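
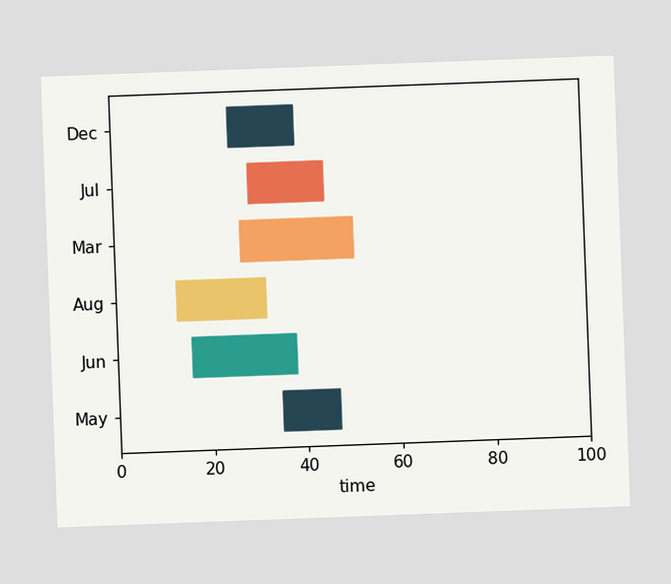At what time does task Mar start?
27

The chart is tilted about 2° counter-clockwise. The Mar bar begins at t=27.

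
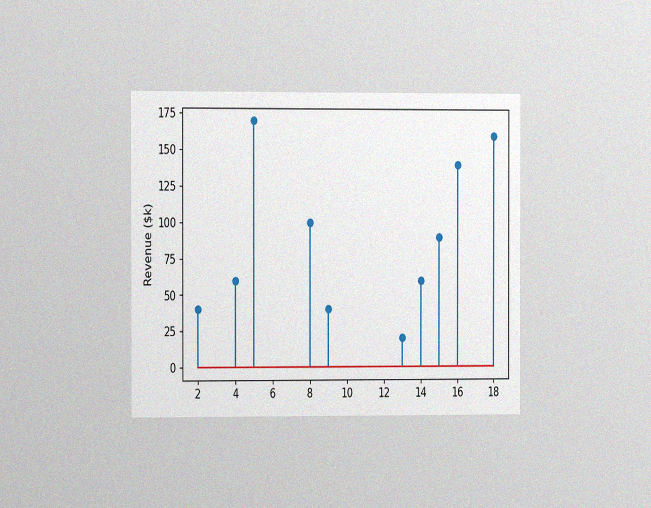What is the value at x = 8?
The chart is viewed slightly from the left, with some photo noise. The stem at x=8 reaches $100k.

$100k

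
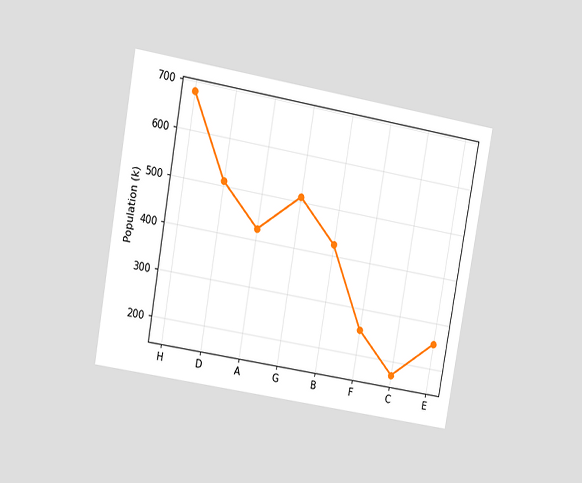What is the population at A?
The chart is tilted about 10° clockwise and viewed at a slight angle. At A, the line is at 425k.

425k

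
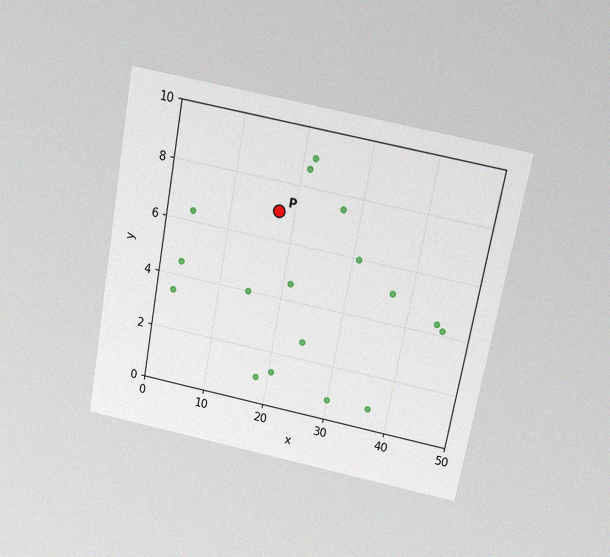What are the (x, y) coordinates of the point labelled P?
(17.5, 7)

The chart is tilted about 10° clockwise and viewed slightly from above, with some photo noise. Following the gridlines from P to each axis, P sits at (17.5, 7).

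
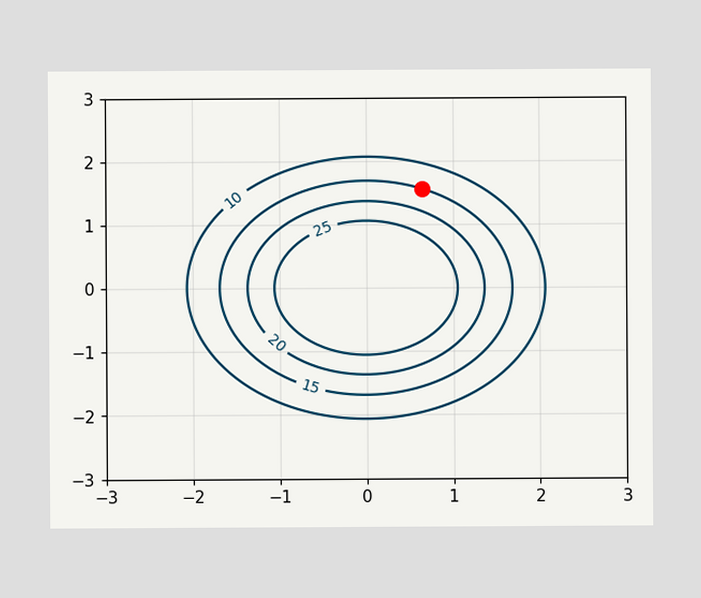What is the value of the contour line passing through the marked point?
The marked point sits on the contour labelled 15.

15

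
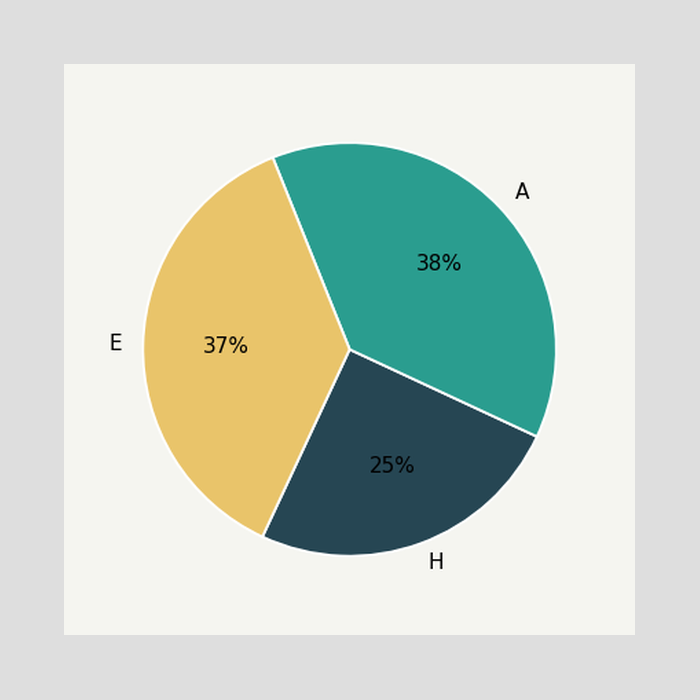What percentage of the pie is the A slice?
The A slice takes up 38% of the pie.

38%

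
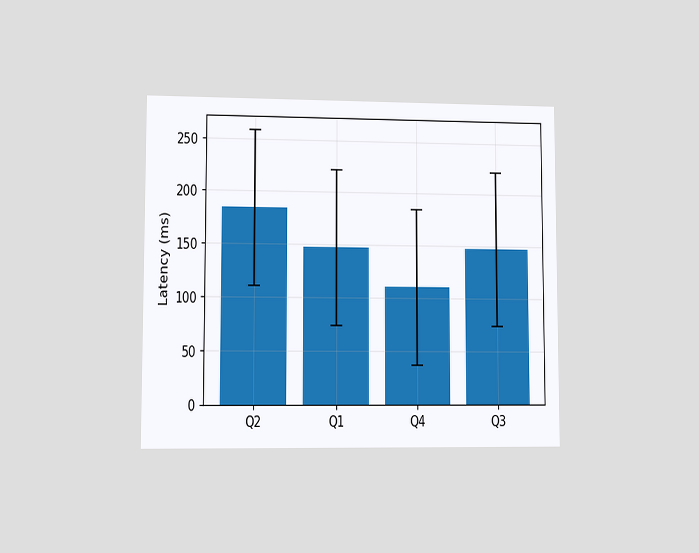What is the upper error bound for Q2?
259ms

The chart is viewed at a slight angle. The Q2 bar's upper whisker reaches 259ms.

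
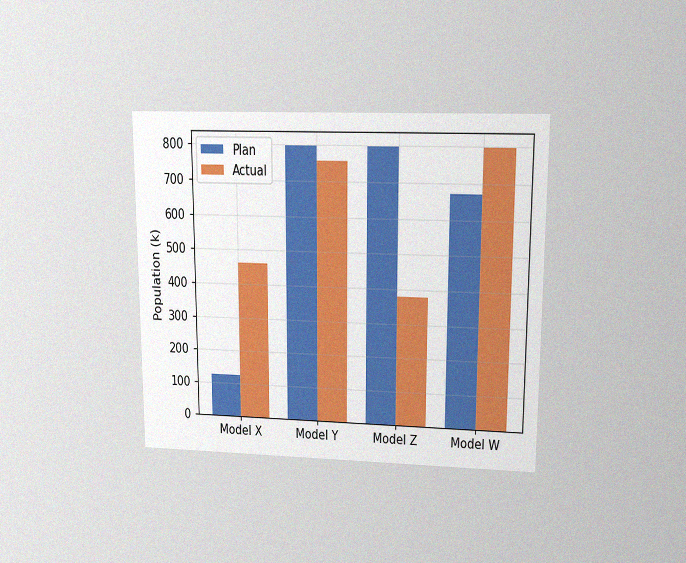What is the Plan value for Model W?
The chart is viewed at a slight angle, with some photo noise. The Plan bar at Model W reaches 672k on the y-axis.

672k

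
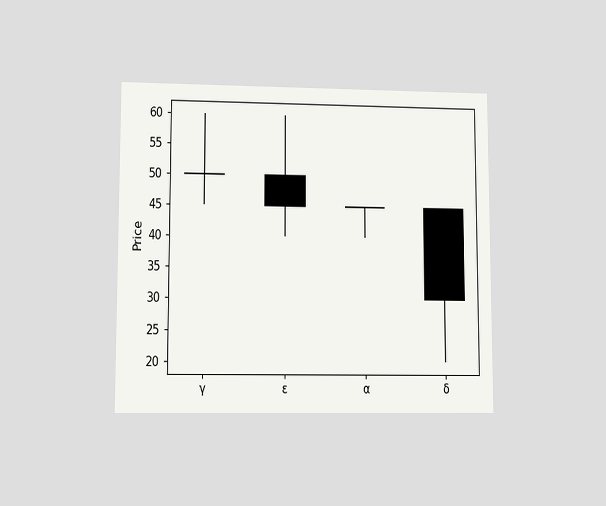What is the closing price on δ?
30

The chart is viewed at a slight angle. The δ candle closes at 30.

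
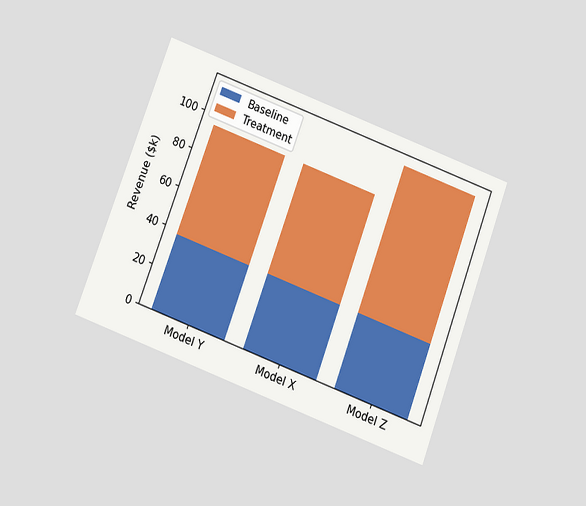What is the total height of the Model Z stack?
$114k

The chart is tilted about 20° clockwise and viewed slightly from below. The Model Z stack's top reaches $114k on the y-axis.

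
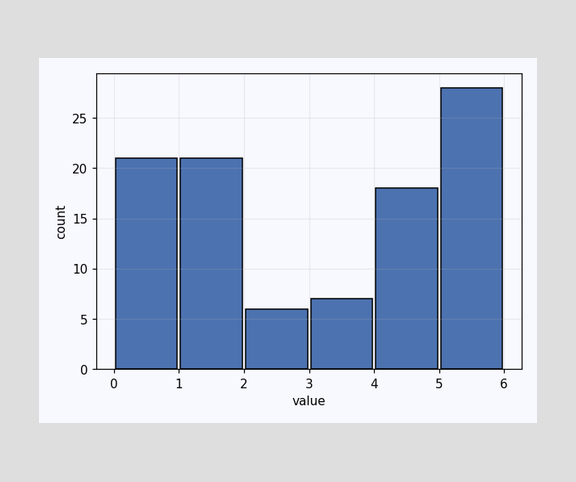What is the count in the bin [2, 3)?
The [2, 3) bin has height 6.

6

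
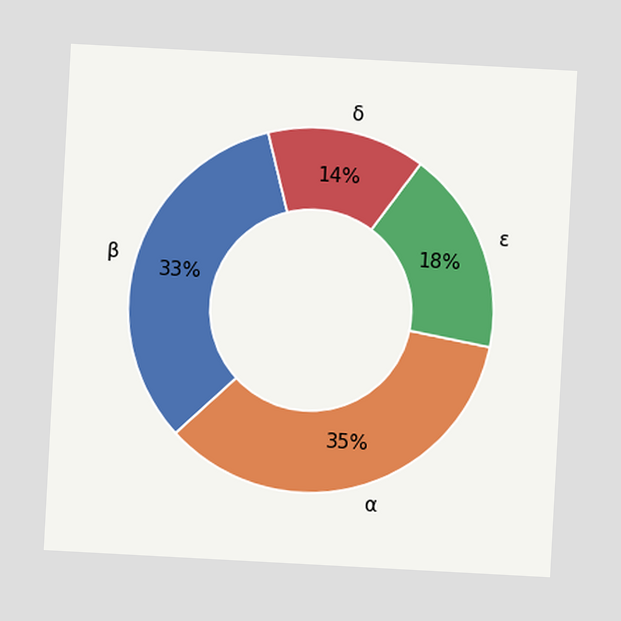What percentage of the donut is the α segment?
The chart is tilted about 3° clockwise. The α segment takes up 35% of the ring.

35%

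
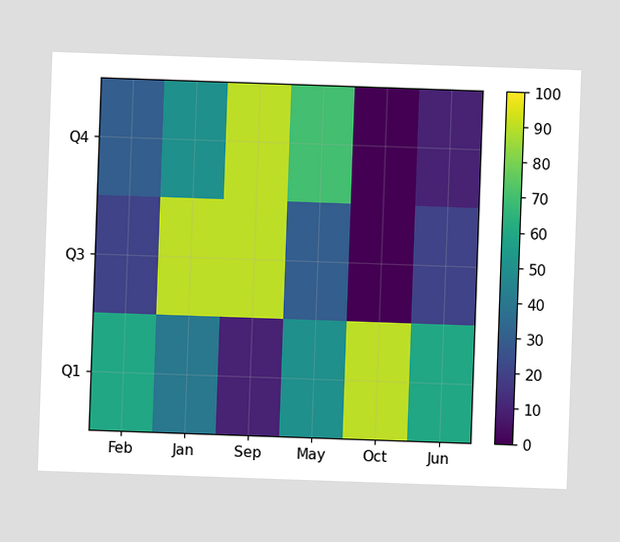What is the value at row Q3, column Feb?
Matching cell (Q3, Feb) against the colorbar gives 20.

20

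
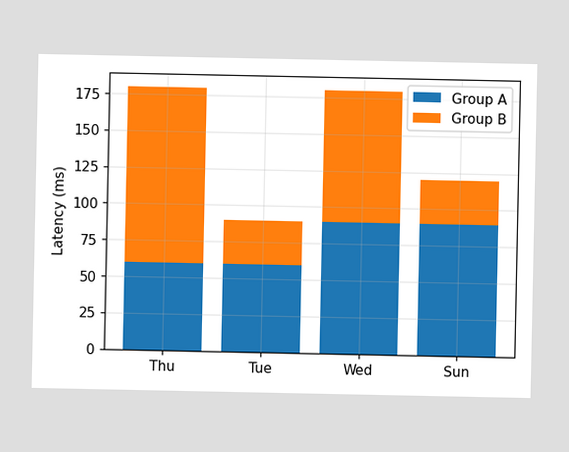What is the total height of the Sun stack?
120ms

The Sun stack's top reaches 120ms on the y-axis.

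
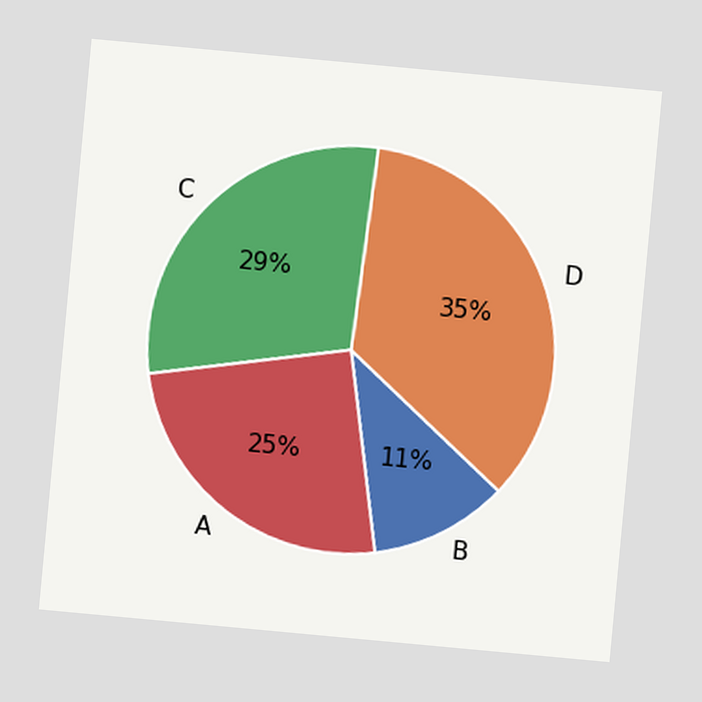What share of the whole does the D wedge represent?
The chart is tilted about 5° clockwise. The D slice takes up 35% of the pie.

35%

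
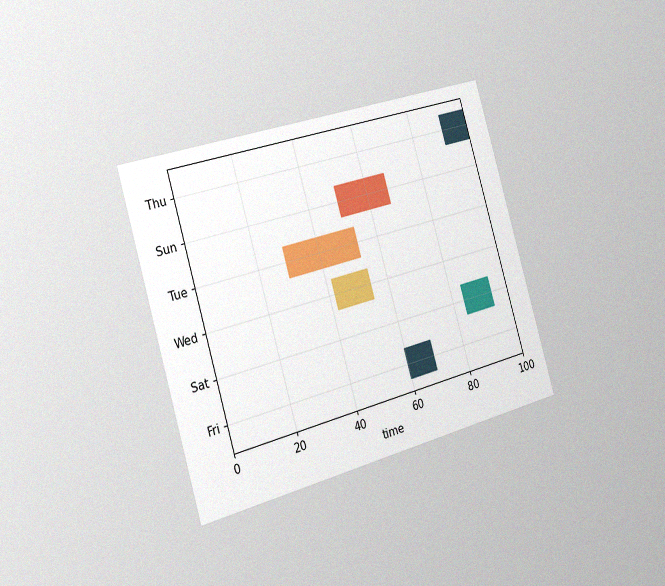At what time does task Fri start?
60

The chart is tilted about 16° counter-clockwise and viewed slightly from the left, with some photo noise. The Fri bar begins at t=60.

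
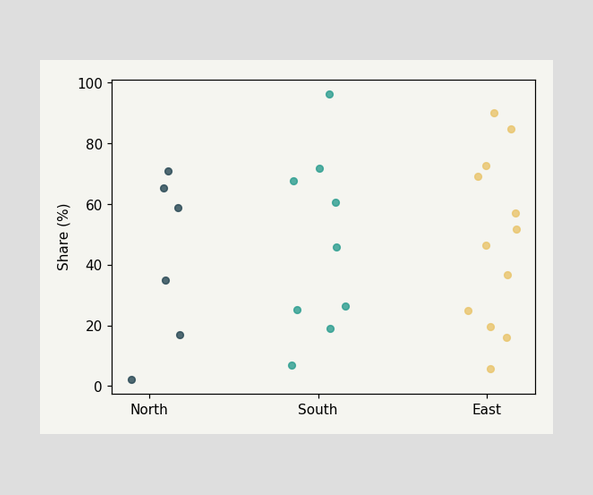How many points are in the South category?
Counting the markers in the South column gives 9.

9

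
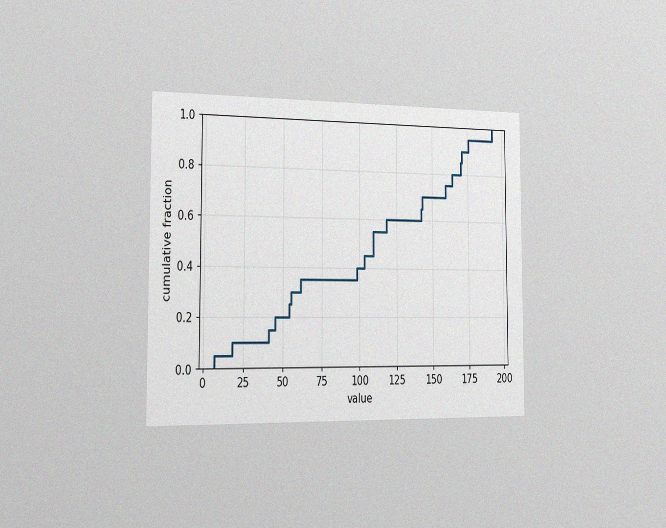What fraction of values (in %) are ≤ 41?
15%

The chart is viewed slightly from the left, with some photo noise. At x=41 the ECDF step is at 15%.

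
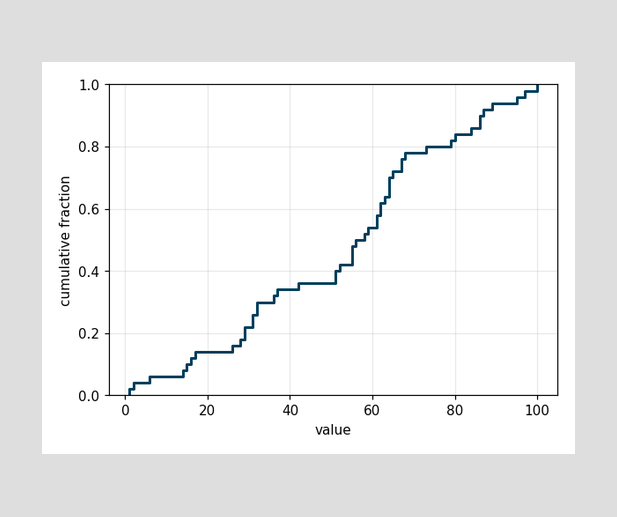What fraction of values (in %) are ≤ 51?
40%

At x=51 the ECDF step is at 40%.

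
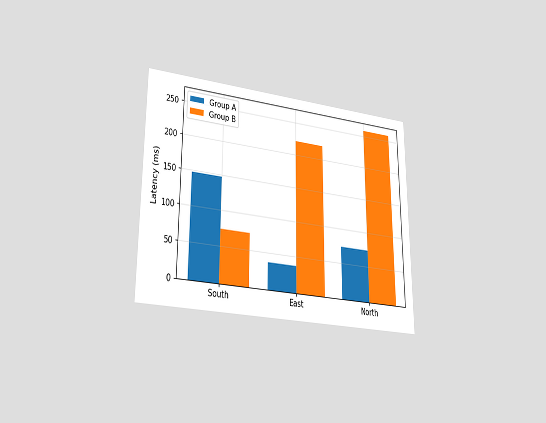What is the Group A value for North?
74ms

The chart is viewed at a slight angle. The Group A bar at North reaches 74ms on the y-axis.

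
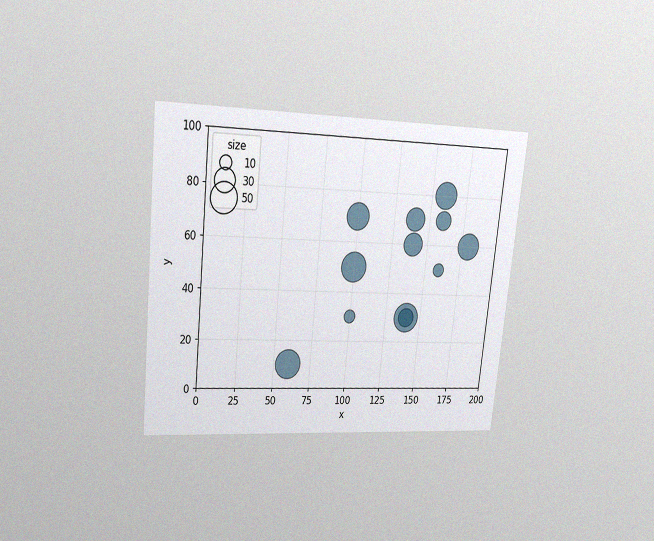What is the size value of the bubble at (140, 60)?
The chart is tilted about 6° clockwise and viewed at a slight angle, with some photo noise. Matching the bubble at (140, 60) against the size legend gives 30.

30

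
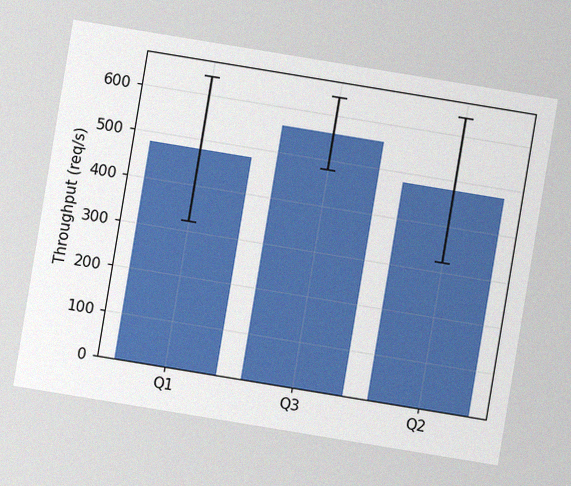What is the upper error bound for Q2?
The chart is tilted about 9° clockwise, with some photo noise. The Q2 bar's upper whisker reaches 640req/s.

640req/s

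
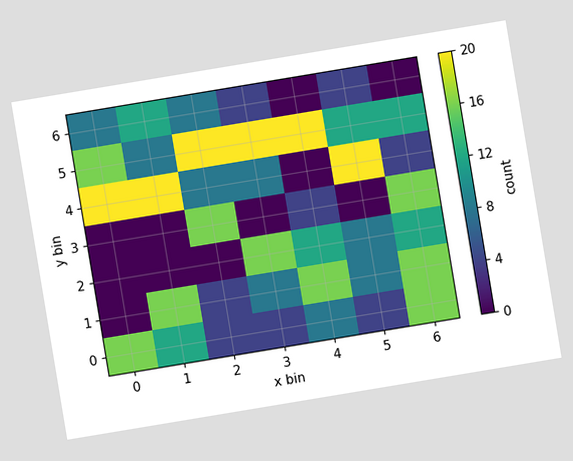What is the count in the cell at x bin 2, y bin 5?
The chart is tilted about 9° counter-clockwise. Matching the cell (2, 5) against the colorbar gives 20.

20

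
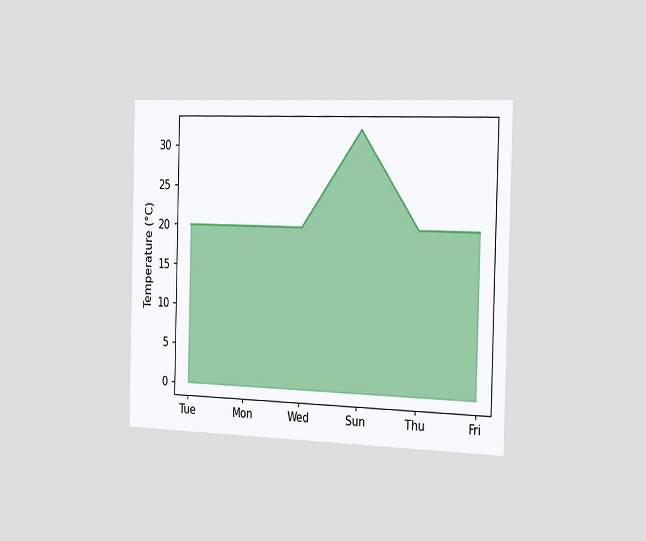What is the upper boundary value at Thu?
20°C

The chart is viewed slightly from the right. At Thu the upper boundary is at 20°C.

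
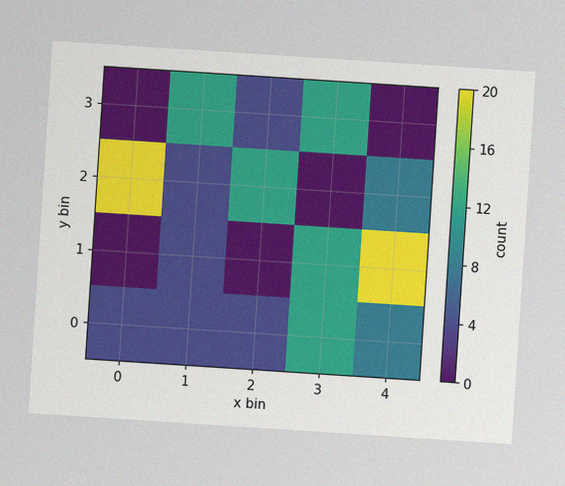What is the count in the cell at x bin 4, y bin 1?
20

The chart is tilted about 4° clockwise, with some photo noise. Matching the cell (4, 1) against the colorbar gives 20.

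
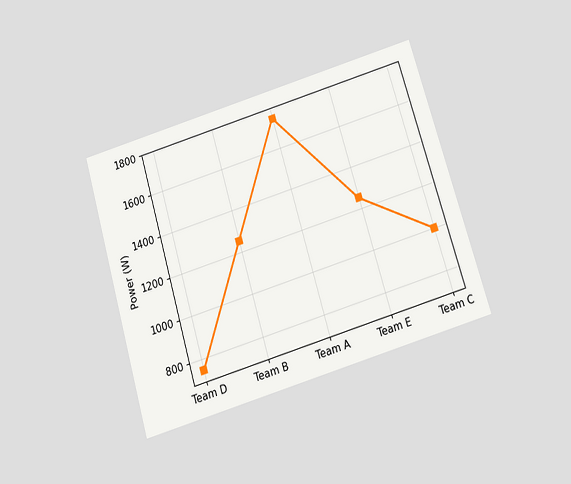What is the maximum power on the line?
The chart is tilted about 16° counter-clockwise and viewed slightly from below. The highest point is at Team A, and reading across to the y-axis gives 1750W.

1750W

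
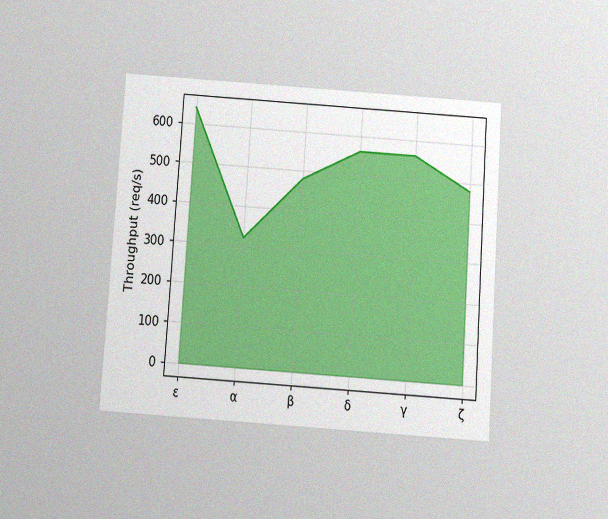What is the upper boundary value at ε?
The chart is tilted about 4° clockwise and viewed slightly from below, with some photo noise. At ε the upper boundary is at 640req/s.

640req/s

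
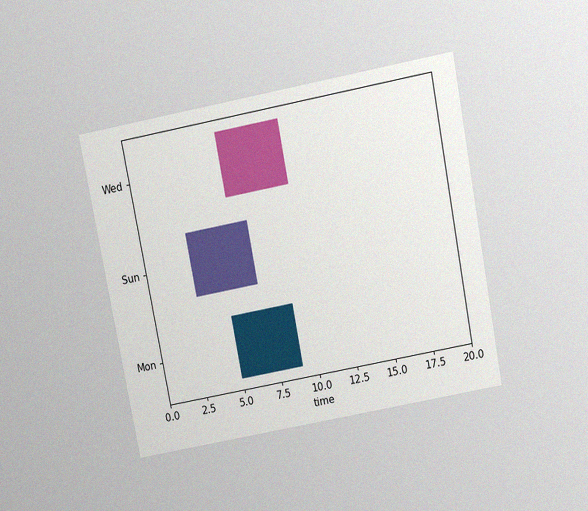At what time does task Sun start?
The chart is tilted about 11° counter-clockwise and viewed slightly from above, with some photo noise. The Sun bar begins at t=3.

3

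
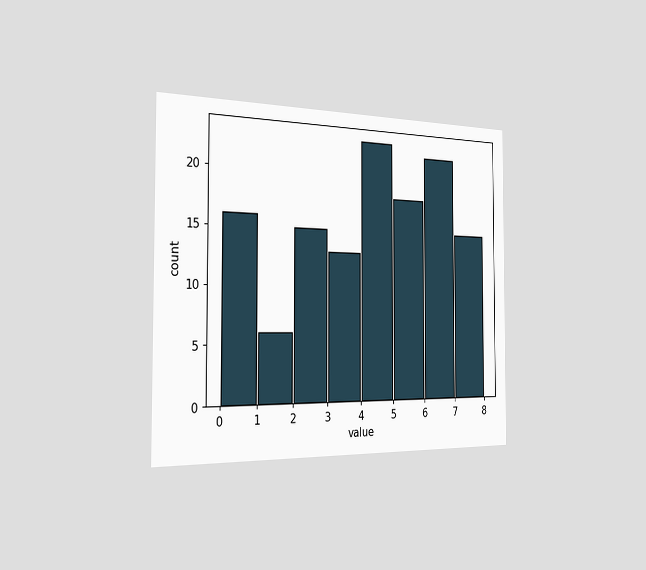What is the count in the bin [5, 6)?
18

The chart is viewed slightly from the left. The [5, 6) bin has height 18.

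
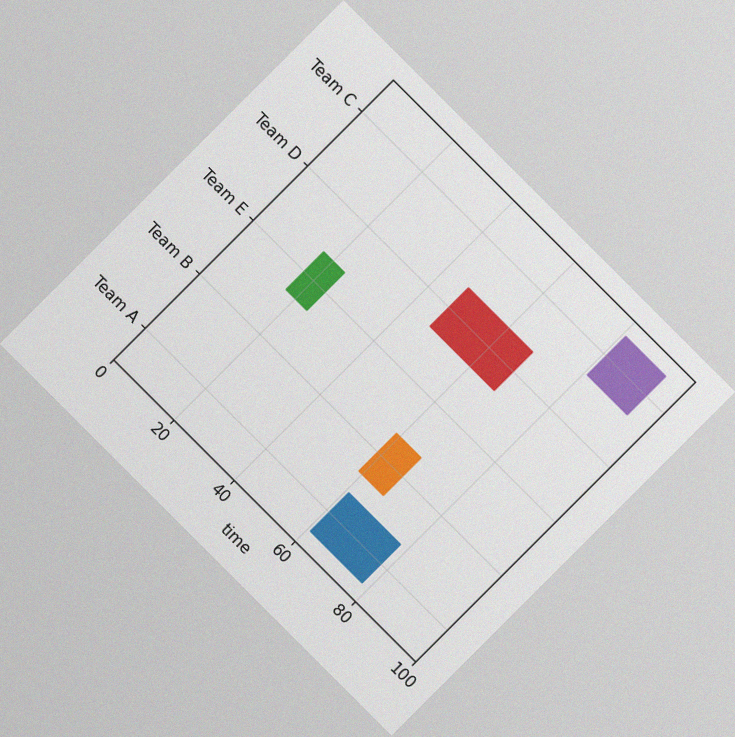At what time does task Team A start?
61

The chart is tilted about 45° clockwise, with some photo noise. The Team A bar begins at t=61.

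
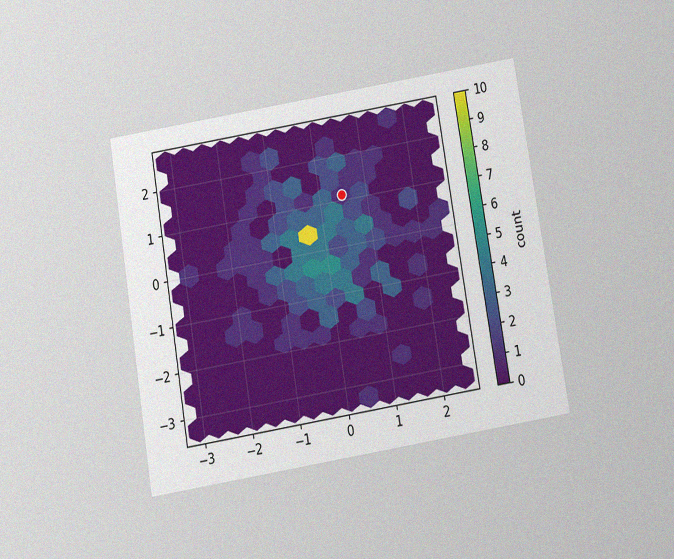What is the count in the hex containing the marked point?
The chart is tilted about 9° counter-clockwise and viewed at a slight angle, with some photo noise. The marked hex reads 1 on the colorbar.

1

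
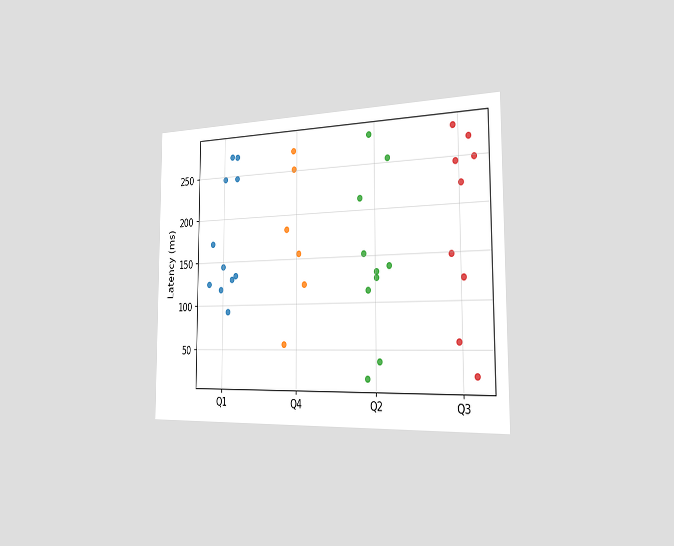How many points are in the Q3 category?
The chart is viewed slightly from the right. Counting the markers in the Q3 column gives 9.

9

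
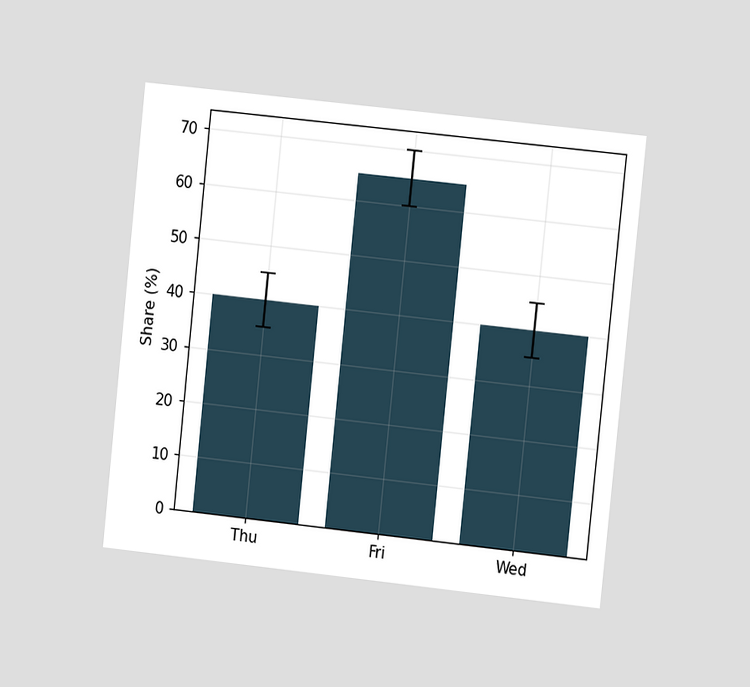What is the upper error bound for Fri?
The chart is tilted about 6° clockwise and viewed slightly from the right. The Fri bar's upper whisker reaches 70%.

70%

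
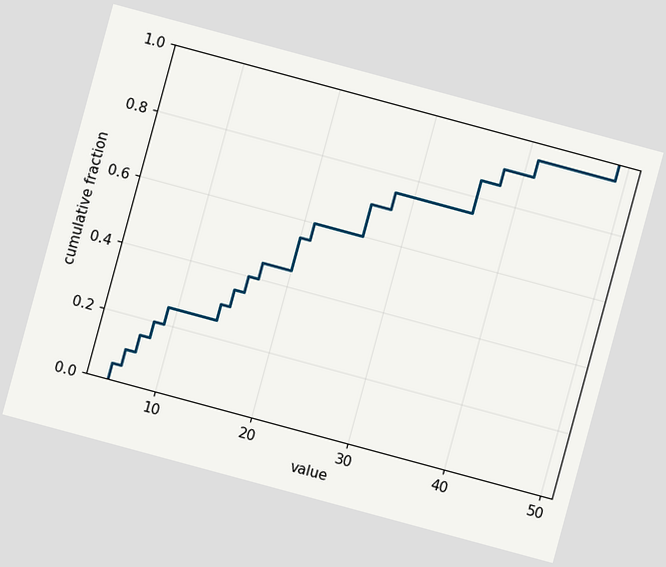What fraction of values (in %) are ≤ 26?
70%

The chart is tilted about 15° clockwise. At x=26 the ECDF step is at 70%.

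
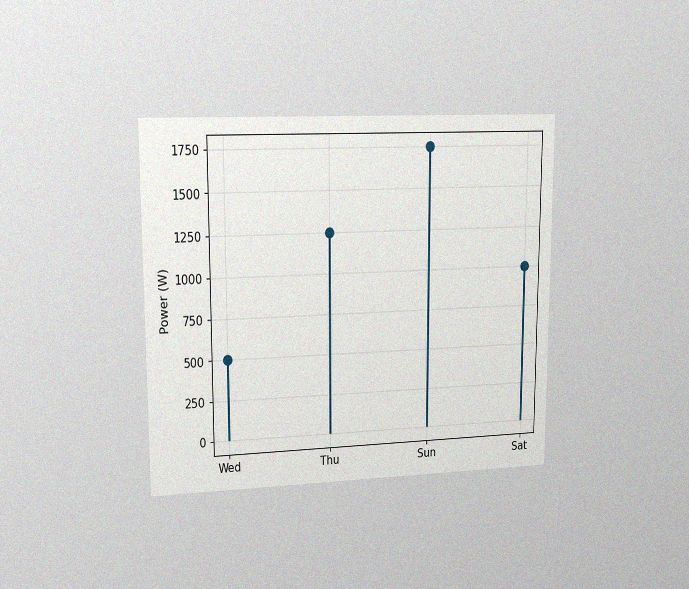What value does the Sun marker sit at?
1750W

The chart is viewed at a slight angle, with some photo noise. The Sun marker sits at 1750W.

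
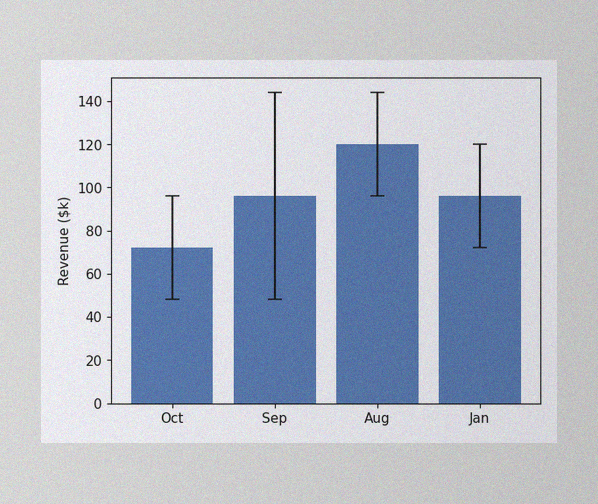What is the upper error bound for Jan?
$120k

The image has some photo noise and uneven lighting. The Jan bar's upper whisker reaches $120k.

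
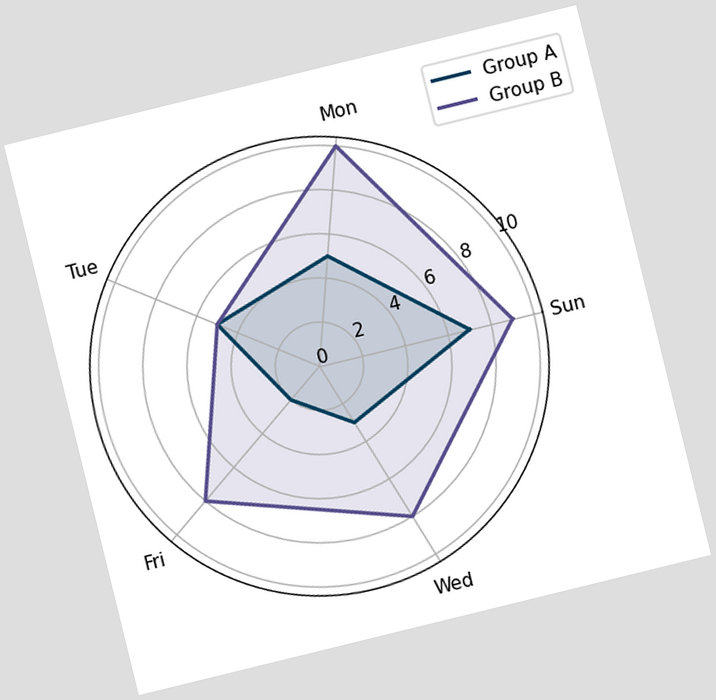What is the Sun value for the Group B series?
The chart is tilted about 14° counter-clockwise. On the Sun axis, Group B reaches 9.

9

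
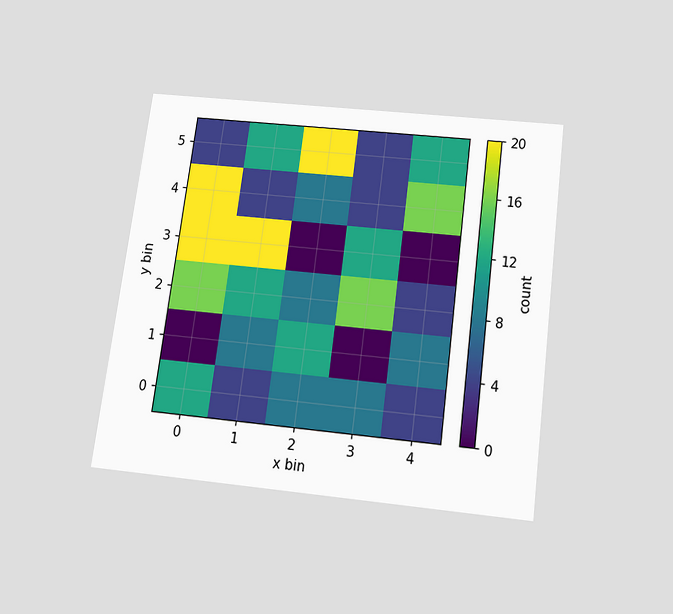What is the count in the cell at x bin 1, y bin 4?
The chart is tilted about 7° clockwise and viewed slightly from below. Matching the cell (1, 4) against the colorbar gives 4.

4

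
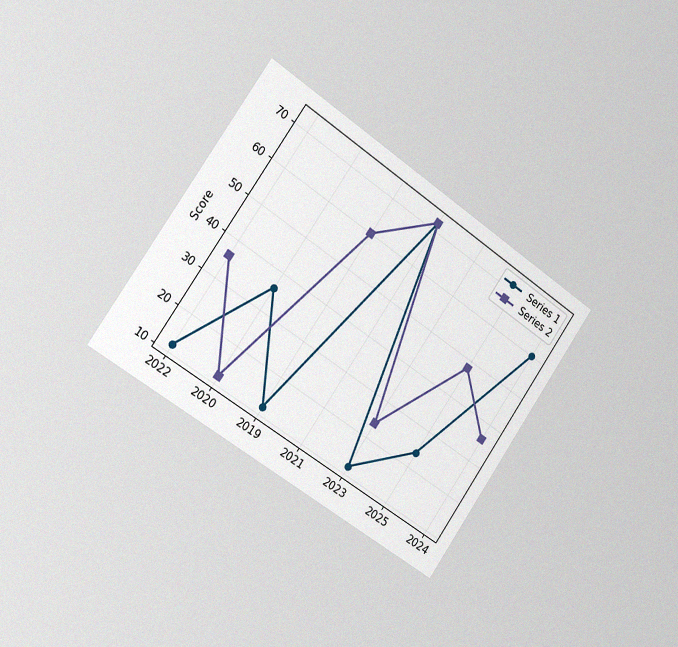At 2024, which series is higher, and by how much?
Series 1, by 24

The chart is tilted about 35° clockwise and viewed slightly from the left, with some photo noise. At 2024, Series 1 sits above the other line by 24.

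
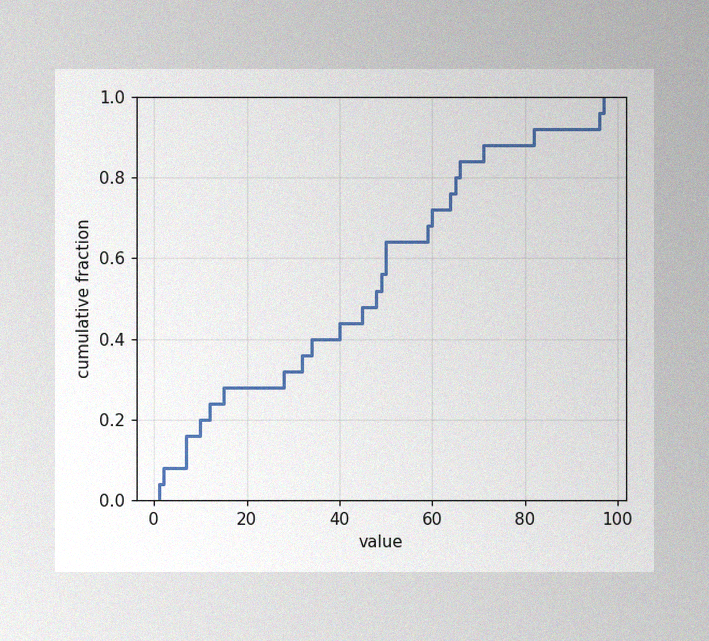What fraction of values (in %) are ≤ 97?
100%

The image has some photo noise and uneven lighting. At x=97 the ECDF step is at 100%.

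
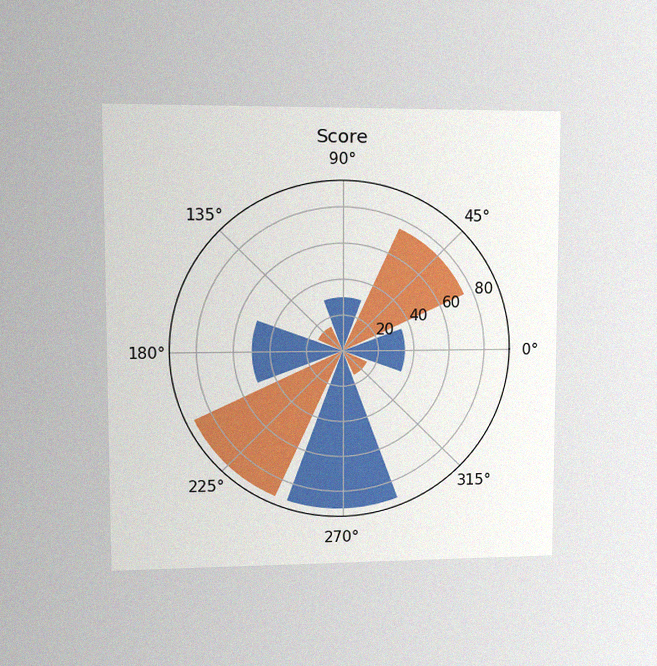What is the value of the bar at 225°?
90

The chart is viewed at a slight angle, with some photo noise. The bar at 225° reaches 90 on the radial axis.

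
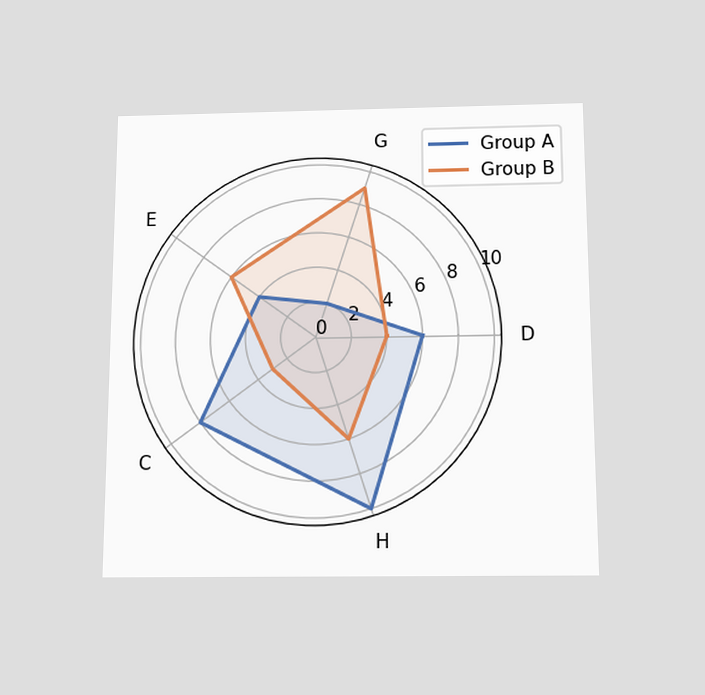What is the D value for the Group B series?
4

The chart is viewed slightly from below. On the D axis, Group B reaches 4.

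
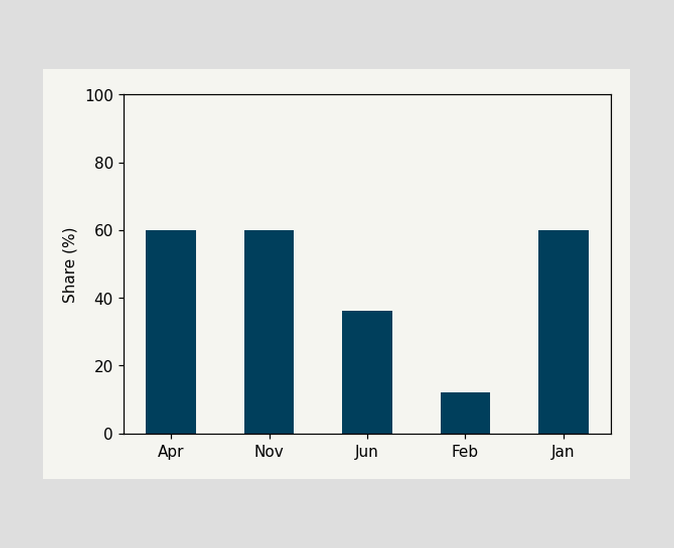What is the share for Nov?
60%

Reading along the chart's y-axis, the Nov bar reaches 60%.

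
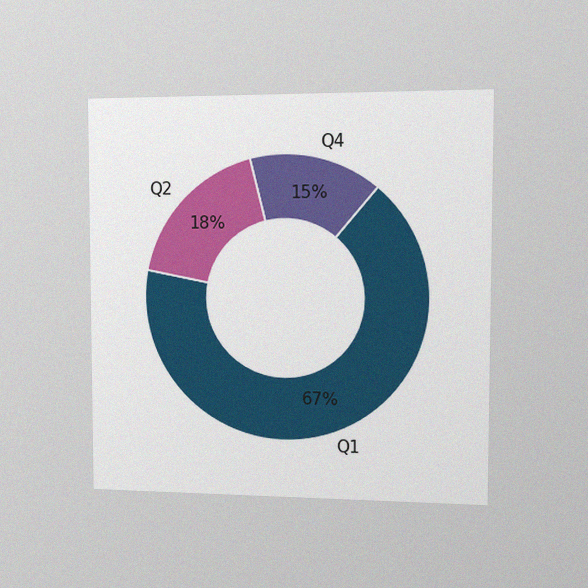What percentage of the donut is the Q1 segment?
67%

The chart is viewed slightly from the right, with some photo noise. The Q1 segment takes up 67% of the ring.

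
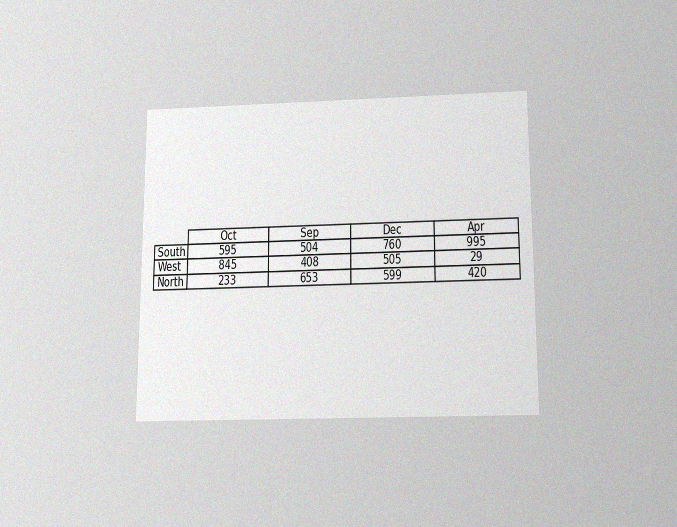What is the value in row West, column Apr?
The chart is viewed slightly from below, with some photo noise. The (West, Apr) cell reads 29.

29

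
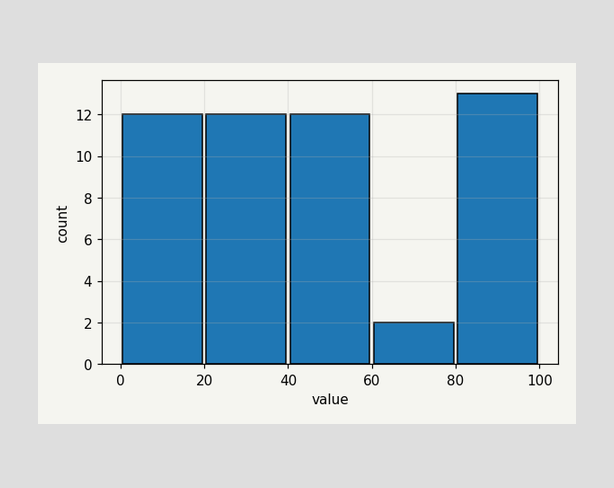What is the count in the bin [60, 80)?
The [60, 80) bin has height 2.

2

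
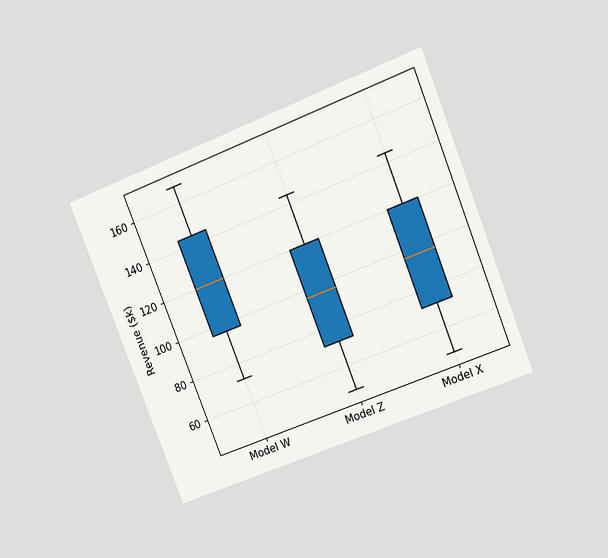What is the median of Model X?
$96k

The chart is tilted about 22° counter-clockwise and viewed at a slight angle. The median line in the Model X box sits at $96k.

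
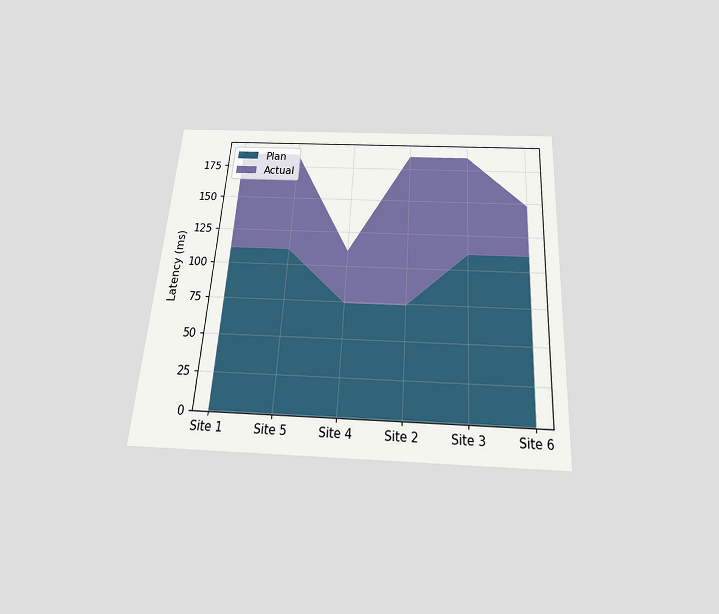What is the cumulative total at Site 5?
185ms

The chart is tilted about 4° clockwise and viewed slightly from below. The stacked total at Site 5 reaches 185ms.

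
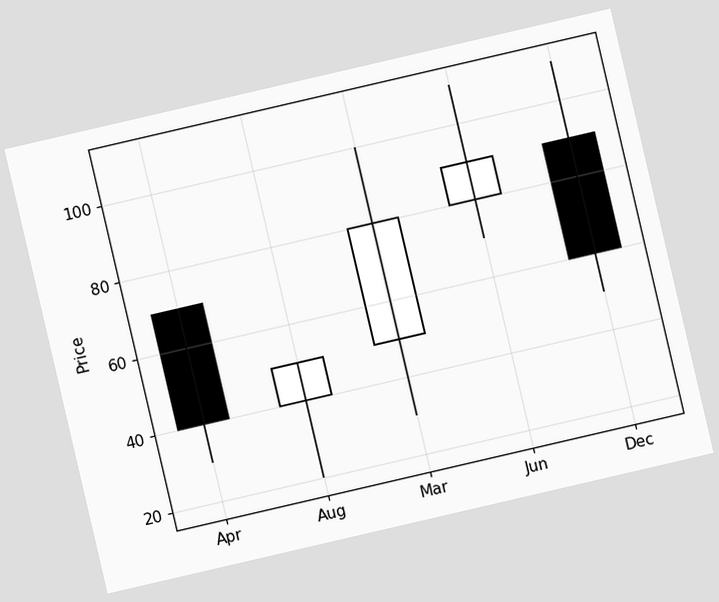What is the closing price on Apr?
The chart is tilted about 13° counter-clockwise. The Apr candle closes at 40.

40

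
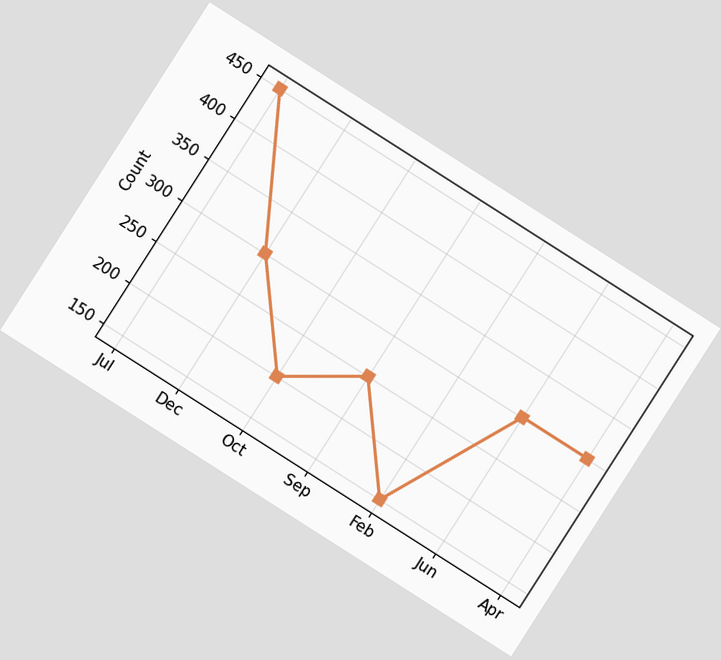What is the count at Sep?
The chart is tilted about 33° clockwise. At Sep, the line is at 250.

250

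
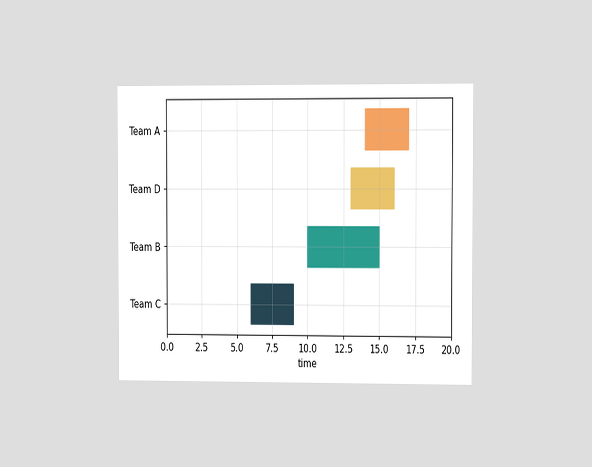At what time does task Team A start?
The chart is viewed slightly from the right. The Team A bar begins at t=14.

14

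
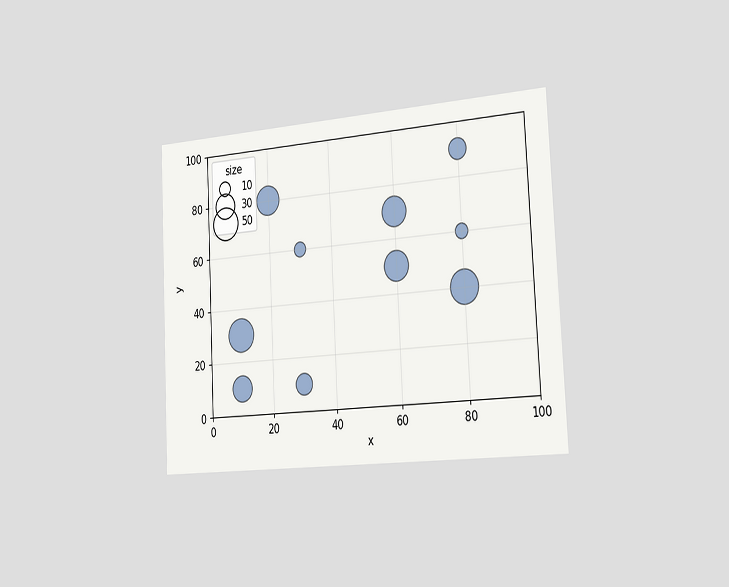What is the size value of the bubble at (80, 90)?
The chart is tilted about 3° counter-clockwise and viewed slightly from the right. Matching the bubble at (80, 90) against the size legend gives 20.

20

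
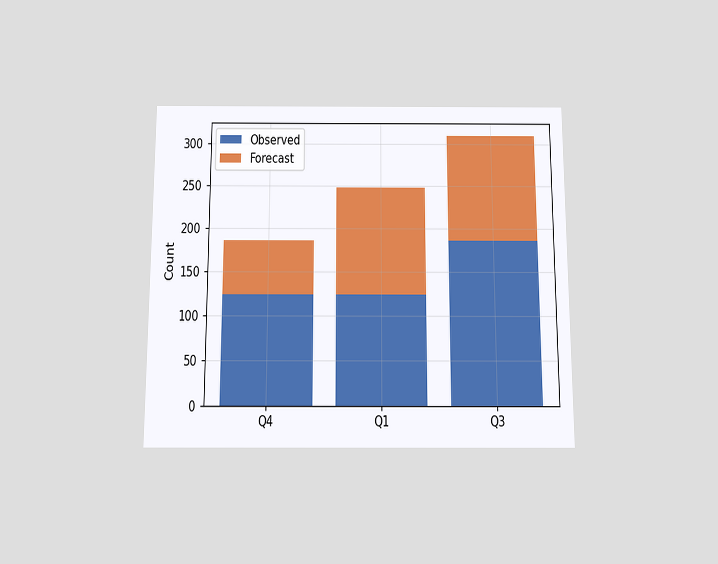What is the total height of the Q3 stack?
310

The chart is viewed slightly from below. The Q3 stack's top reaches 310 on the y-axis.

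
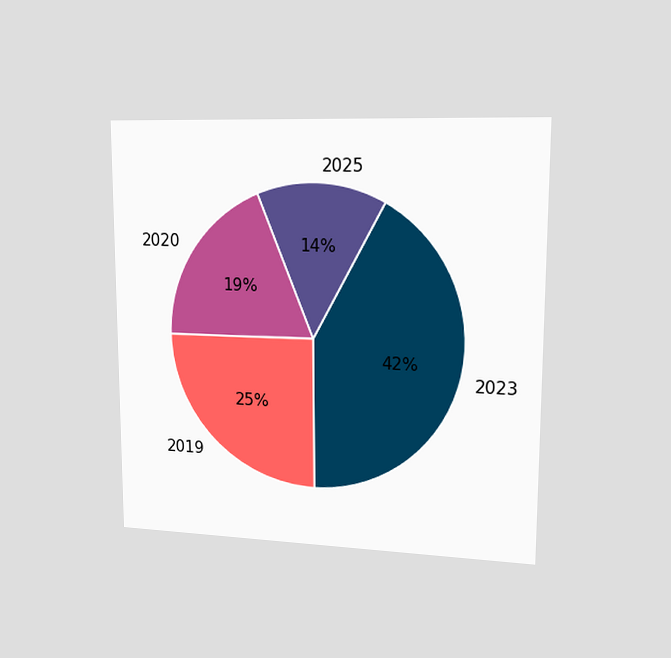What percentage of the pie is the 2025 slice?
14%

The chart is viewed slightly from the right. The 2025 slice takes up 14% of the pie.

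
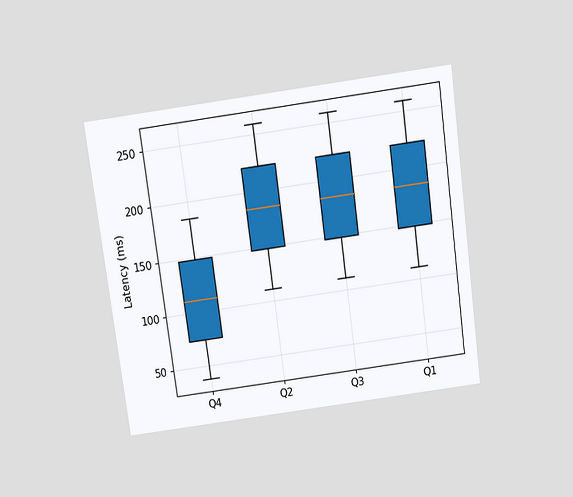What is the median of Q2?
185ms

The chart is tilted about 8° counter-clockwise and viewed slightly from above. The median line in the Q2 box sits at 185ms.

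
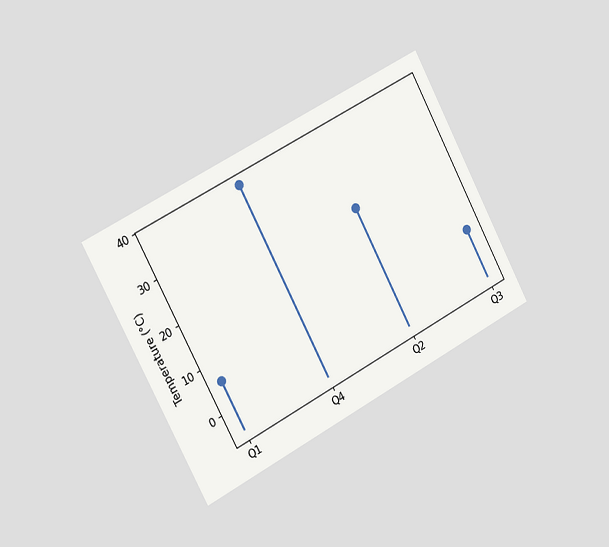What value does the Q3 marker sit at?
6°C

The chart is tilted about 28° counter-clockwise and viewed slightly from the left. The Q3 marker sits at 6°C.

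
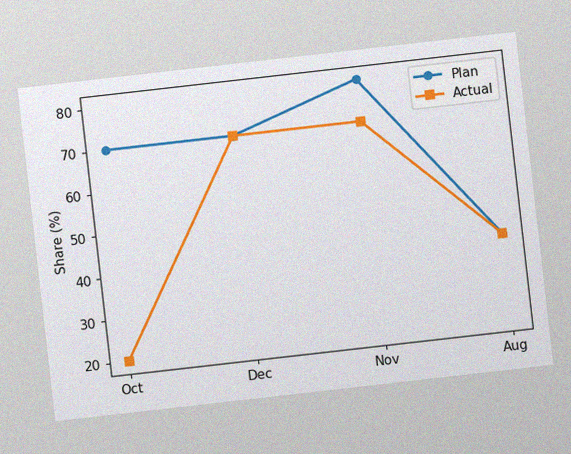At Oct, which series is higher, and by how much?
Plan, by 50%

The chart is tilted about 6° counter-clockwise, with some photo noise. At Oct, Plan sits above the other line by 50%.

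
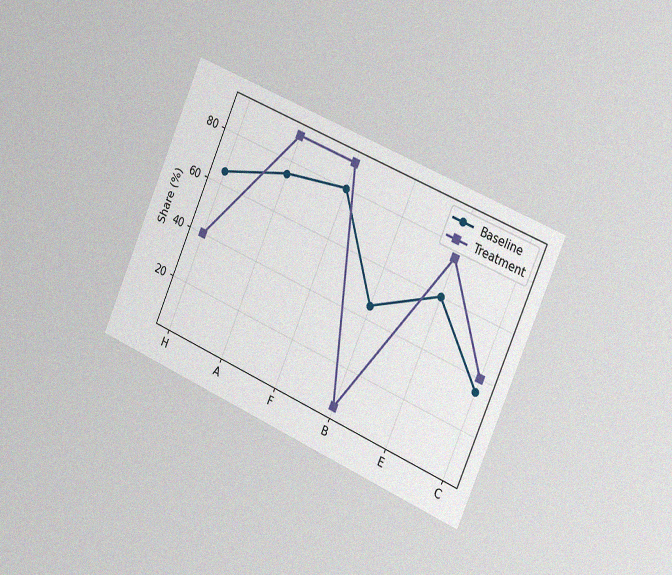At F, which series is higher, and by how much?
Treatment, by 10%

The chart is tilted about 24° clockwise and viewed slightly from the right, with some photo noise. At F, Treatment sits above the other line by 10%.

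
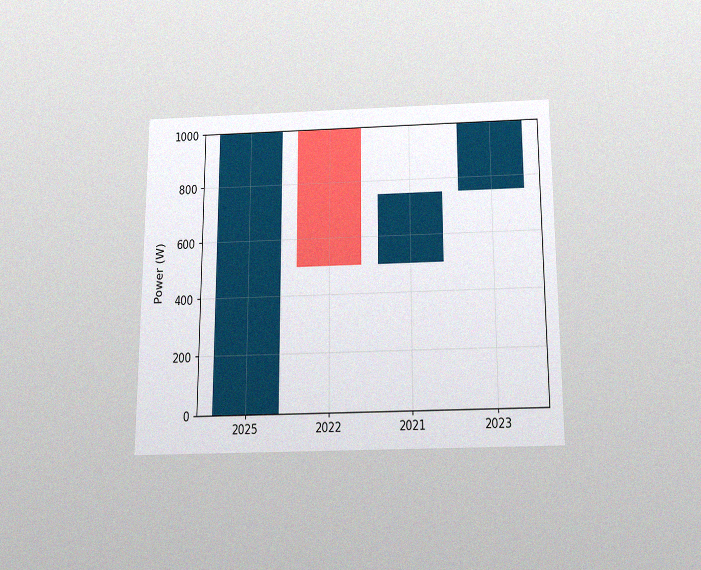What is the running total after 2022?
The chart is viewed slightly from below, with some photo noise. After 2022 the running total reaches 500W.

500W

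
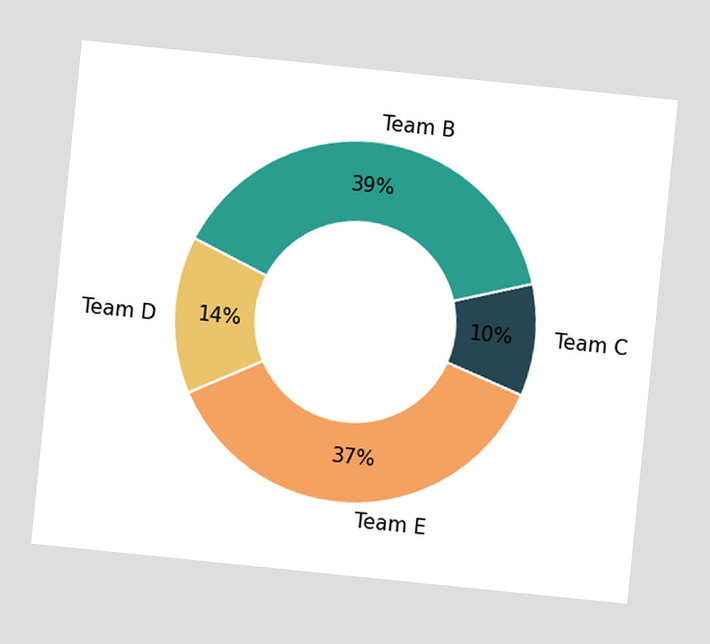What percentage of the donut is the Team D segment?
The chart is tilted about 6° clockwise. The Team D segment takes up 14% of the ring.

14%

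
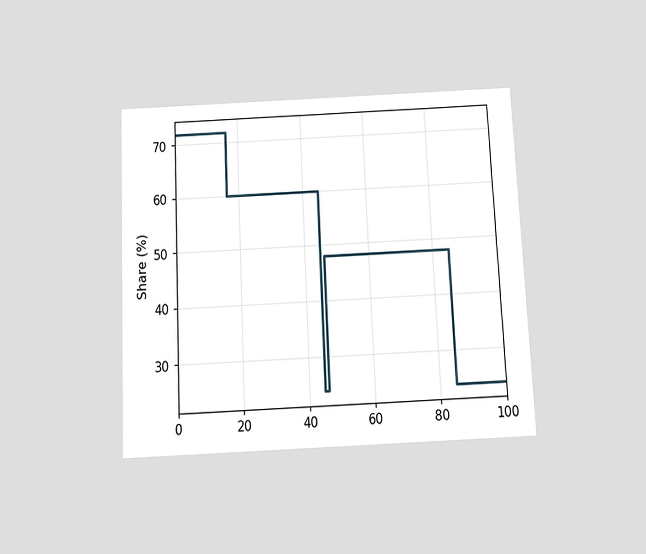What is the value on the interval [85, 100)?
24%

The chart is tilted about 3° counter-clockwise and viewed slightly from below. On [85, 100) the step sits at 24%.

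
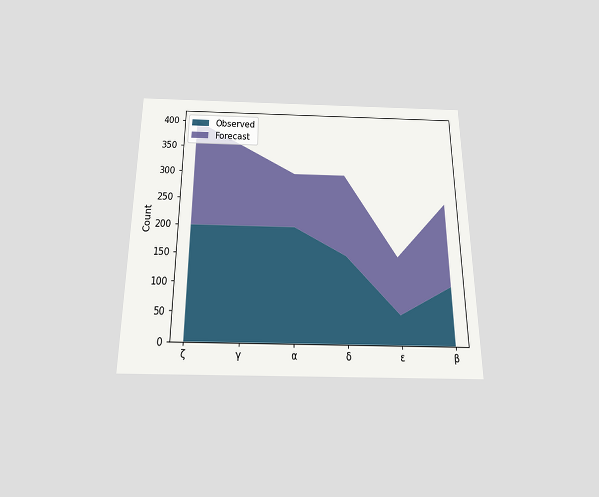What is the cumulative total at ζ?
The chart is viewed slightly from below. The stacked total at ζ reaches 400.

400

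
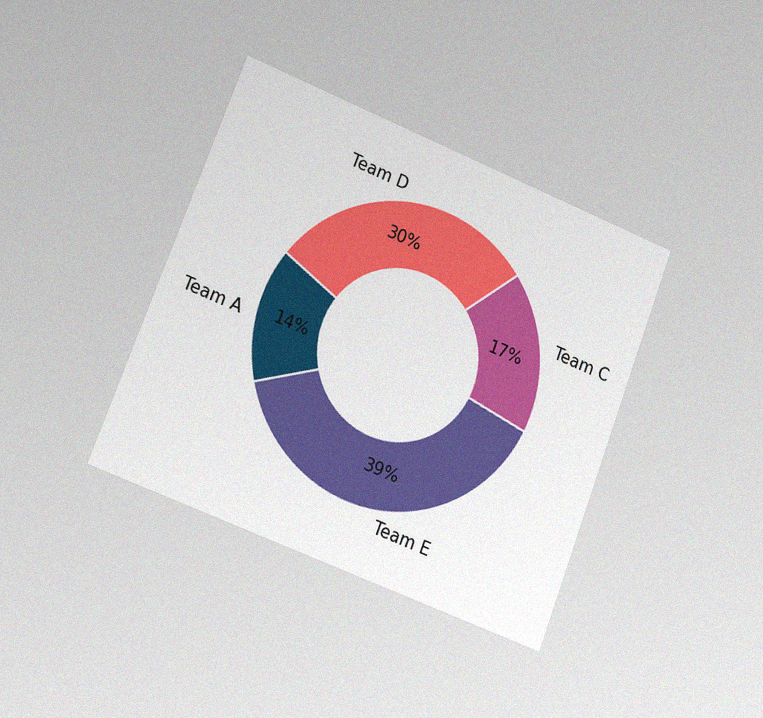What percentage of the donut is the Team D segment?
30%

The chart is tilted about 21° clockwise and viewed slightly from the left, with some photo noise. The Team D segment takes up 30% of the ring.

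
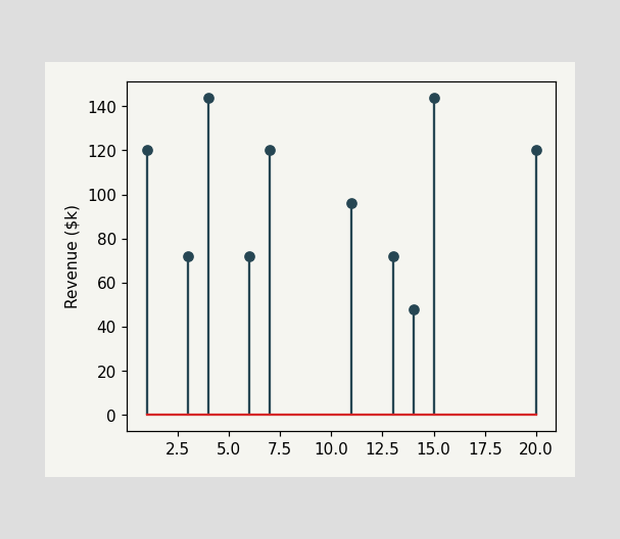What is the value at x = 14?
$48k

The stem at x=14 reaches $48k.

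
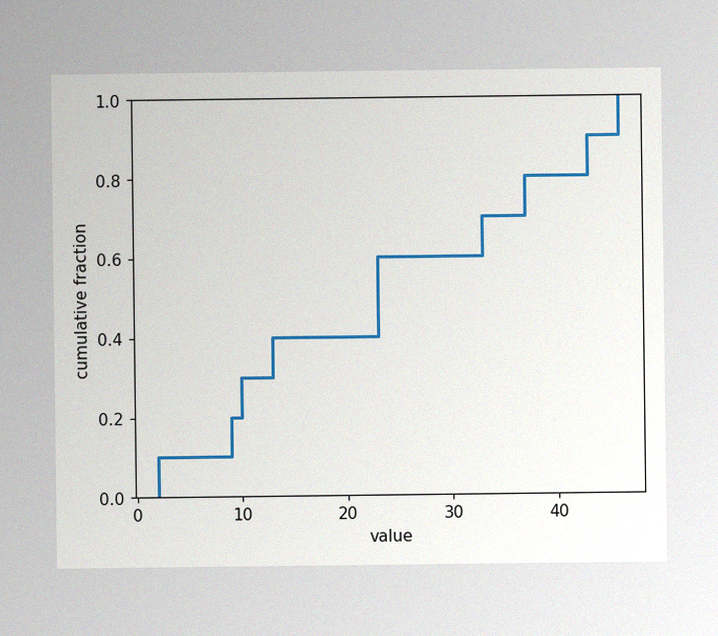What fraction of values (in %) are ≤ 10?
The image has some photo noise and uneven lighting. At x=10 the ECDF step is at 30%.

30%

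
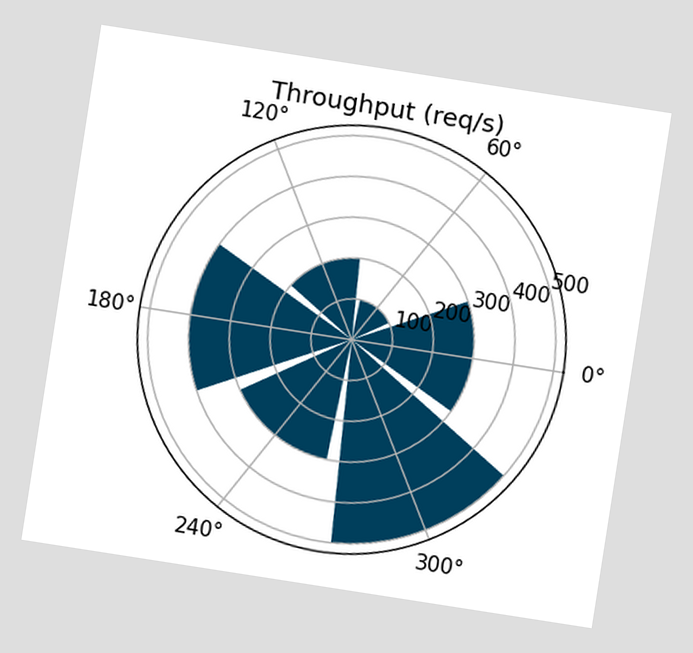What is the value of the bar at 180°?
400req/s

The chart is tilted about 9° clockwise. The bar at 180° reaches 400req/s on the radial axis.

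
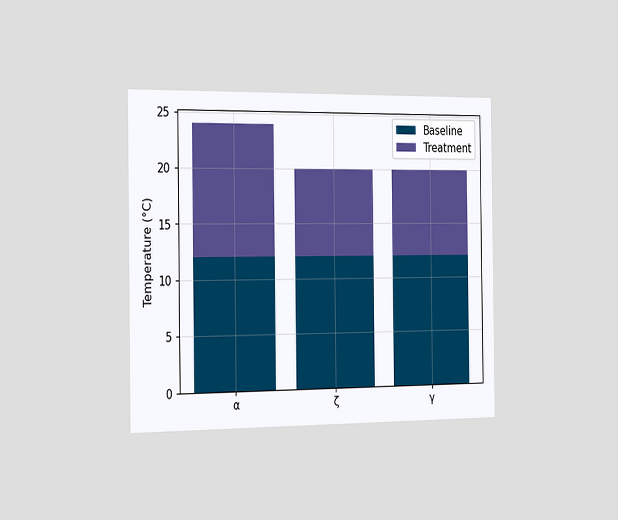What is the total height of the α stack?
The chart is viewed slightly from the left. The α stack's top reaches 24°C on the y-axis.

24°C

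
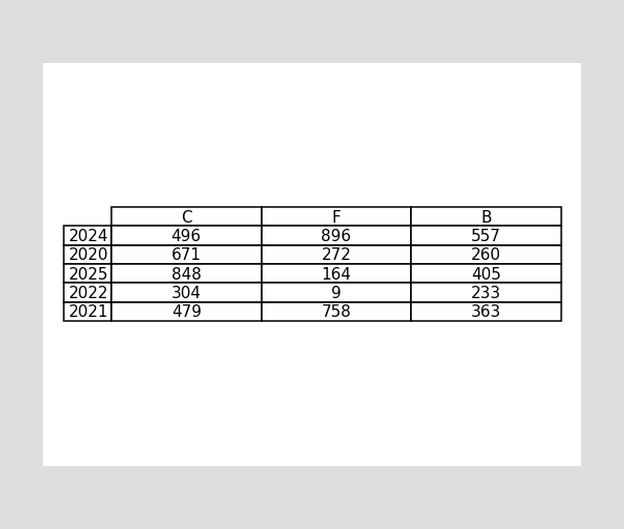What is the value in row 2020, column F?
272

The (2020, F) cell reads 272.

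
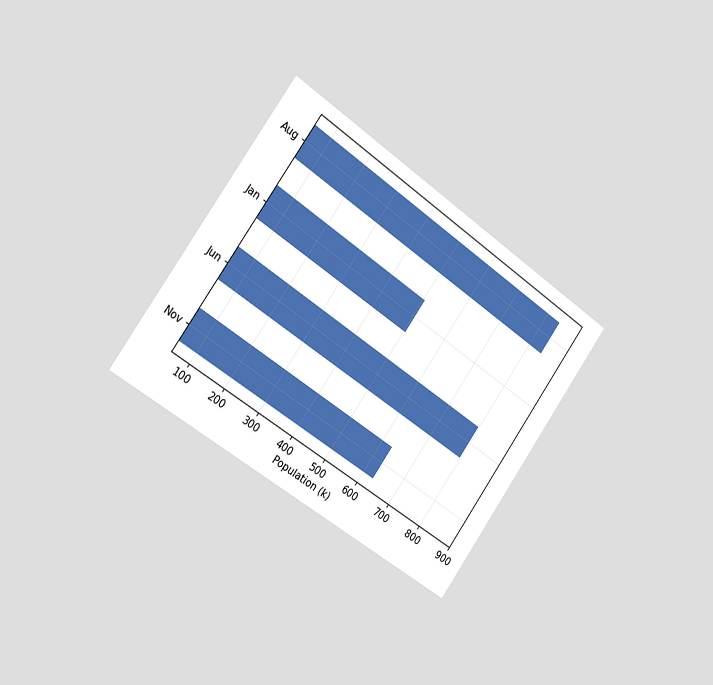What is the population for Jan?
504k

The chart is tilted about 36° clockwise and viewed slightly from the left. Reading along the chart's x-axis, the Jan bar reaches 504k.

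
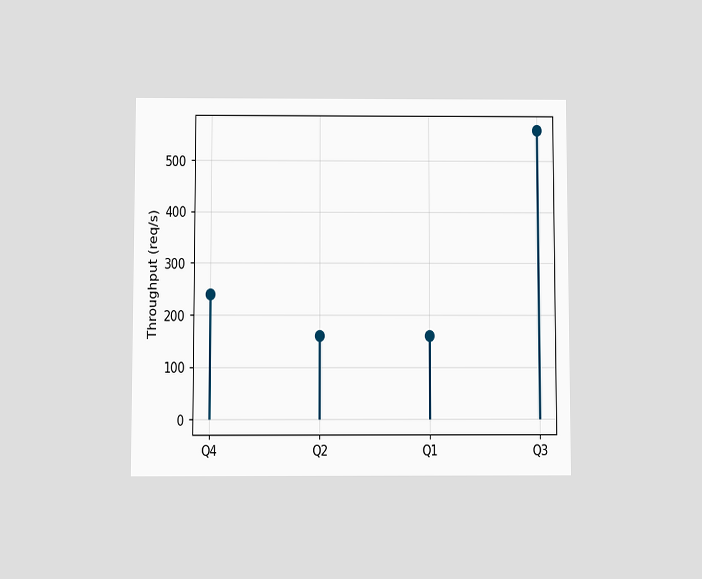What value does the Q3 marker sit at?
560req/s

The chart is viewed at a slight angle. The Q3 marker sits at 560req/s.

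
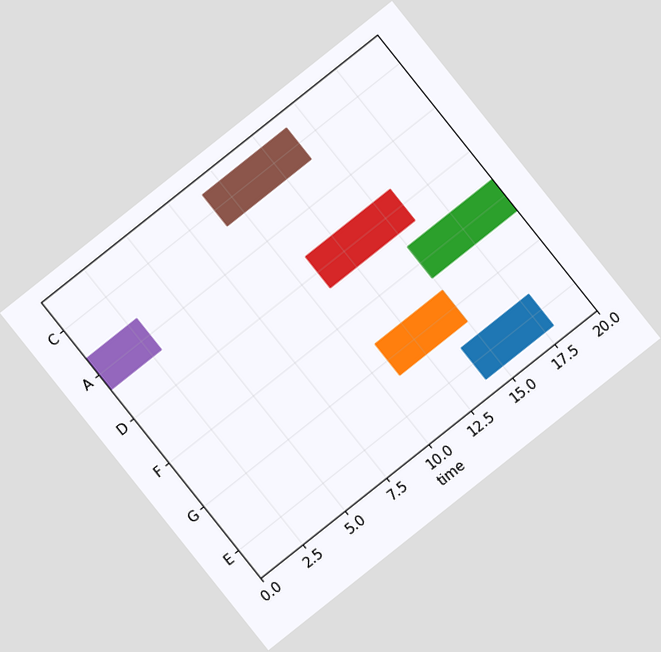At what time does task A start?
0

The chart is tilted about 39° counter-clockwise. The A bar begins at t=0.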